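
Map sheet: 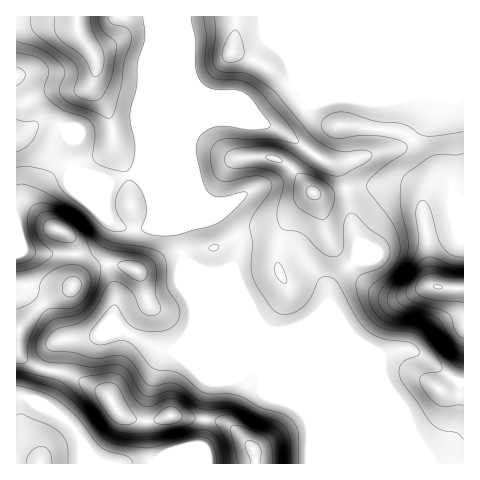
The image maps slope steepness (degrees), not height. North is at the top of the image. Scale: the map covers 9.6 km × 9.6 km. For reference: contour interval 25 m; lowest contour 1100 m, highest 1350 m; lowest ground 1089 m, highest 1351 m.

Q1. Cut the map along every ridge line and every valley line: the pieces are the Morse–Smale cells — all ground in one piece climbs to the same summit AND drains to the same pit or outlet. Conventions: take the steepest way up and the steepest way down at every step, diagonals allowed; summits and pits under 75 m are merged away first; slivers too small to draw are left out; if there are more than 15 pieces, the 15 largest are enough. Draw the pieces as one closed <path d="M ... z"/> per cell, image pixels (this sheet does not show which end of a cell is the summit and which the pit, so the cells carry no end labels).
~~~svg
<path d="M463 16l-315 0 2 23-8 27 0 22-6 21 0 20 4 11-2 24-6 11-22 7-30-10 14 14 13 31 13 10 16 3 12-3 3-11 0-15-3-8 23 24 6 13 6 27 97 94 30 73 1 40 153-1z"/><path d="M47 122l-9 1-22 14 0 326 293 1 1-40-30-73-97-94-6-27-6-13-21-23 1 22-4 11-14 3-20-6-6-7-13-31-21-19-1-27-10-12z"/><path d="M147 16l-130 0-1 120 11-4 14-10 14 2 7 4 10 12 2 28 36 14 22-7 8-15-4-51 6-21 0-22 8-27z"/>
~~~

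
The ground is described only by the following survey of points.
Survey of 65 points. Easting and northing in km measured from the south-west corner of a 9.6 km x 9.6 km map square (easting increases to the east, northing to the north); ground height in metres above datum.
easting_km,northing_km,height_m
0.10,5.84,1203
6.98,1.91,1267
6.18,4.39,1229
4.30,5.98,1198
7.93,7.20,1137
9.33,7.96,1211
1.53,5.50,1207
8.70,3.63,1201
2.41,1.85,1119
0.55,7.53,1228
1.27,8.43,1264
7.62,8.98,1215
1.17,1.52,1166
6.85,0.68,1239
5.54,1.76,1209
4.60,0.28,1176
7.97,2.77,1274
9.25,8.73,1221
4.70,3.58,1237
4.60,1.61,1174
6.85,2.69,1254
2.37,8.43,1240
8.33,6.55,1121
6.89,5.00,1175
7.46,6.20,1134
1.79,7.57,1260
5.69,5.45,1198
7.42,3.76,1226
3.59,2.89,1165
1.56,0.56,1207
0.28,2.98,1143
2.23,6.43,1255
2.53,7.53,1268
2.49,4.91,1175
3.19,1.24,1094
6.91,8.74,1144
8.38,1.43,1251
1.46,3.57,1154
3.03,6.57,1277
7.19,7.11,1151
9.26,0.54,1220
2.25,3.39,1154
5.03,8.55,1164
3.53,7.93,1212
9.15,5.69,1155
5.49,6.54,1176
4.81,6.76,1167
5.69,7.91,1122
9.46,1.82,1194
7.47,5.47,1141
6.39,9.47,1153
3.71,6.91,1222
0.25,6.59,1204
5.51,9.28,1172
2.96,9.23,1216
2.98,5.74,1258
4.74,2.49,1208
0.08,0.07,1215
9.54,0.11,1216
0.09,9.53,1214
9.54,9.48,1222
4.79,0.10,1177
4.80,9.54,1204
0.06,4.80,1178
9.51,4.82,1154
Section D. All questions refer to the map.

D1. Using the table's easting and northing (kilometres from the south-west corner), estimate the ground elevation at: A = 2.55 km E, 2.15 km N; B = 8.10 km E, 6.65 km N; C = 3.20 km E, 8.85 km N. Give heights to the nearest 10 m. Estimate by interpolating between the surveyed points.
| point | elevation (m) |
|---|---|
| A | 1120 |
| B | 1120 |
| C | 1200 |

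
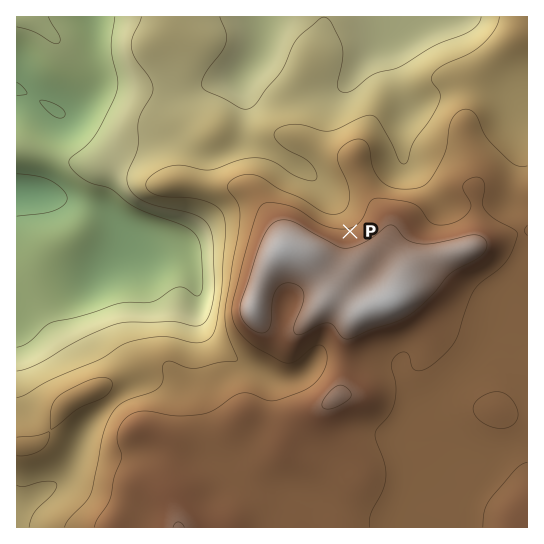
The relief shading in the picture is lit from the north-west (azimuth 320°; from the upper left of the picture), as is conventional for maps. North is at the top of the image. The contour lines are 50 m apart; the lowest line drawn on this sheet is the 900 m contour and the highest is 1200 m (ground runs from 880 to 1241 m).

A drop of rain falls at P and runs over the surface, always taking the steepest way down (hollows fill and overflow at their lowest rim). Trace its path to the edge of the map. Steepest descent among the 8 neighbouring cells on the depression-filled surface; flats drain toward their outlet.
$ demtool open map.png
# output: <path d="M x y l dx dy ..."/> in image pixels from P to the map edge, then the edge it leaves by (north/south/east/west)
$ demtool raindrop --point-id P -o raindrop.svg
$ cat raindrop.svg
<path d="M350 231l0-8-15-16-13-20-15-14-6 0-2-2-2 0-15-14-15-8-2 0-11-6-9-9 0-43-2-1 0-17 11-12 5-10 2-8 1-1 0-8 1-1 0-16"/>
exit: north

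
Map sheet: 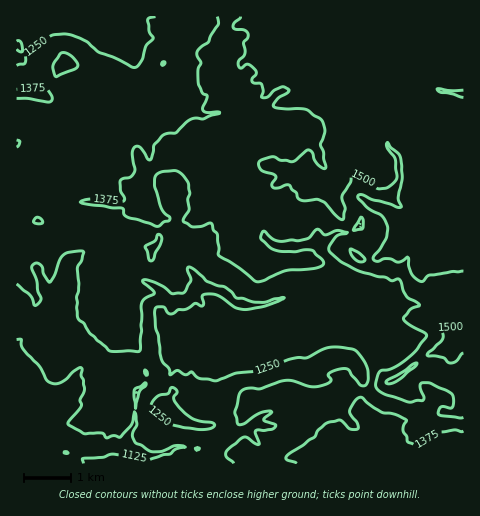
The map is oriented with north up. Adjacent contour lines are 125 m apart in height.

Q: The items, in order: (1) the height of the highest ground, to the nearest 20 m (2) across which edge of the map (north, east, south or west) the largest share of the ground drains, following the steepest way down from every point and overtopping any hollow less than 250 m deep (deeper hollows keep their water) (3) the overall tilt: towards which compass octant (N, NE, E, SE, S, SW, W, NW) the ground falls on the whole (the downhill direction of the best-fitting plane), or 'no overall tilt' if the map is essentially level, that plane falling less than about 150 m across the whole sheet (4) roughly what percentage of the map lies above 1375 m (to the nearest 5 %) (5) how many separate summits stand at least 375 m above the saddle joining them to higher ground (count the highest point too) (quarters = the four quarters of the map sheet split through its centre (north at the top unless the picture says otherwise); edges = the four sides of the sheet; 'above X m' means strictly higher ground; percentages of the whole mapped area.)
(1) The highest ground is at about 1640 m.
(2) The largest share of the runoff leaves by the western edge.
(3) The general tilt is down to the south-west (the land rises towards the north-east).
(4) About 40 % of the map lies above 1375 m.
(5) There is 1 summit with 375 m or more of prominence.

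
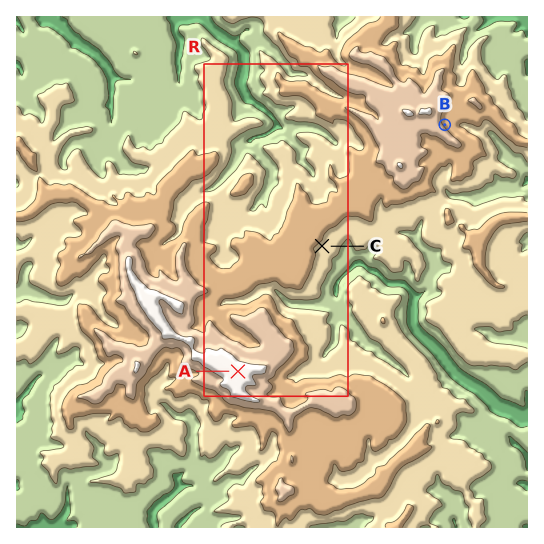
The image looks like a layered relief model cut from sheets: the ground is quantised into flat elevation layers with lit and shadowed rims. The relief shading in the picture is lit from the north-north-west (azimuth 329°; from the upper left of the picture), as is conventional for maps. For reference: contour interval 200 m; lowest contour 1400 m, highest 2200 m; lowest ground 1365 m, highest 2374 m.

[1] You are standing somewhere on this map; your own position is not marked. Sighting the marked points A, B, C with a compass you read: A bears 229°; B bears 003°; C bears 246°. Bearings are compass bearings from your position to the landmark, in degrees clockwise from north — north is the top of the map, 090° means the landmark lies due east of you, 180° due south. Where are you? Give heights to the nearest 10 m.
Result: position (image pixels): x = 441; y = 194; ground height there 1720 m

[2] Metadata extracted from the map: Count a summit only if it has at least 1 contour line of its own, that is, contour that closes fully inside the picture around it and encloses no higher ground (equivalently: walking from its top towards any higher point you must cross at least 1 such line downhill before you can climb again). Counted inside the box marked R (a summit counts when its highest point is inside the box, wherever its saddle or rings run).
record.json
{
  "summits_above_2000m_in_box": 1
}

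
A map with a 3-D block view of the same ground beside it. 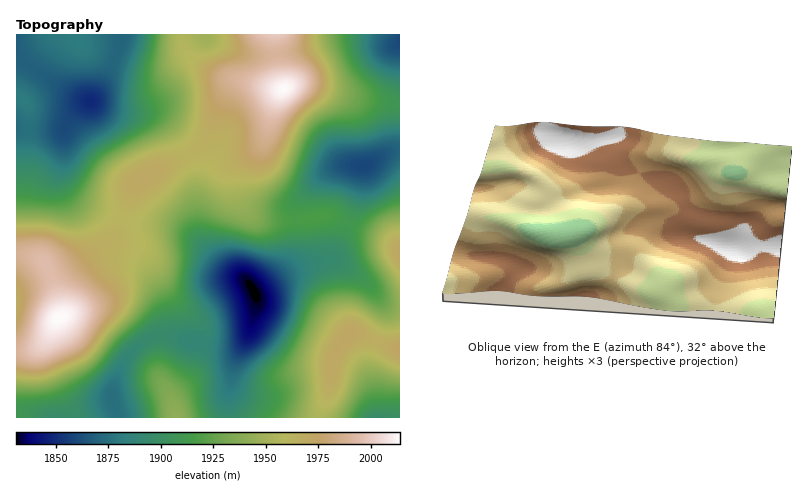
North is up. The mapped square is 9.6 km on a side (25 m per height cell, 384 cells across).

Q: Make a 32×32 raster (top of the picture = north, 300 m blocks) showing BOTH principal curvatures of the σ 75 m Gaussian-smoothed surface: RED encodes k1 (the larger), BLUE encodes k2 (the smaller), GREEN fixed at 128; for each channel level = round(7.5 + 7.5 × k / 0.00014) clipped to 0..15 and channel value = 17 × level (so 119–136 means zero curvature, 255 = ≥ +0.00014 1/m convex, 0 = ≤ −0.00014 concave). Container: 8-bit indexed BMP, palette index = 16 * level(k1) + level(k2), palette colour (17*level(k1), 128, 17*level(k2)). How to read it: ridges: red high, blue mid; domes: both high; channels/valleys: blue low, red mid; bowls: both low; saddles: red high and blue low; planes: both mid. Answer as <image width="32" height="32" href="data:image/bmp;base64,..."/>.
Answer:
<image width="32" height="32" href="data:image/bmp;base64,Qk02CAAAAAAAADYEAAAoAAAAIAAAACAAAAABAAgAAAAAAAAEAAATCwAAEwsAAAABAAAAAAAAAIAAABGAAAAigAAAM4AAAESAAABVgAAAZoAAAHeAAACIgAAAmYAAAKqAAAC7gAAAzIAAAN2AAADugAAA/4AAAACAEQARgBEAIoARADOAEQBEgBEAVYARAGaAEQB3gBEAiIARAJmAEQCqgBEAu4ARAMyAEQDdgBEA7oARAP+AEQAAgCIAEYAiACKAIgAzgCIARIAiAFWAIgBmgCIAd4AiAIiAIgCZgCIAqoAiALuAIgDMgCIA3YAiAO6AIgD/gCIAAIAzABGAMwAigDMAM4AzAESAMwBVgDMAZoAzAHeAMwCIgDMAmYAzAKqAMwC7gDMAzIAzAN2AMwDugDMA/4AzAACARAARgEQAIoBEADOARABEgEQAVYBEAGaARAB3gEQAiIBEAJmARACqgEQAu4BEAMyARADdgEQA7oBEAP+ARAAAgFUAEYBVACKAVQAzgFUARIBVAFWAVQBmgFUAd4BVAIiAVQCZgFUAqoBVALuAVQDMgFUA3YBVAO6AVQD/gFUAAIBmABGAZgAigGYAM4BmAESAZgBVgGYAZoBmAHeAZgCIgGYAmYBmAKqAZgC7gGYAzIBmAN2AZgDugGYA/4BmAACAdwARgHcAIoB3ADOAdwBEgHcAVYB3AGaAdwB3gHcAiIB3AJmAdwCqgHcAu4B3AMyAdwDdgHcA7oB3AP+AdwAAgIgAEYCIACKAiAAzgIgARICIAFWAiABmgIgAd4CIAIiAiACZgIgAqoCIALuAiADMgIgA3YCIAO6AiAD/gIgAAICZABGAmQAigJkAM4CZAESAmQBVgJkAZoCZAHeAmQCIgJkAmYCZAKqAmQC7gJkAzICZAN2AmQDugJkA/4CZAACAqgARgKoAIoCqADOAqgBEgKoAVYCqAGaAqgB3gKoAiICqAJmAqgCqgKoAu4CqAMyAqgDdgKoA7oCqAP+AqgAAgLsAEYC7ACKAuwAzgLsARIC7AFWAuwBmgLsAd4C7AIiAuwCZgLsAqoC7ALuAuwDMgLsA3YC7AO6AuwD/gLsAAIDMABGAzAAigMwAM4DMAESAzABVgMwAZoDMAHeAzACIgMwAmYDMAKqAzAC7gMwAzIDMAN2AzADugMwA/4DMAACA3QARgN0AIoDdADOA3QBEgN0AVYDdAGaA3QB3gN0AiIDdAJmA3QCqgN0Au4DdAMyA3QDdgN0A7oDdAP+A3QAAgO4AEYDuACKA7gAzgO4ARIDuAFWA7gBmgO4Ad4DuAIiA7gCZgO4AqoDuALuA7gDMgO4A3YDuAO6A7gD/gO4AAID/ABGA/wAigP8AM4D/AESA/wBVgP8AZoD/AHeA/wCIgP8AmYD/AKqA/wC7gP8AzID/AN2A/wDugP8A/4D/AJKSc3S1toZ0gnFjpvf4yHVygoWHh3Z1pub256djYXSUgJCBkrKjc1JxgnXW9/jHdWJhdJWVdFN1xvf5uIKChoaTpLOikaFwUHCTuPj4yce3hHCCpbaWZGOW+PnIkoKFlbjKyZaEs6FwcKHa/Omnt9imkKDF+fjGlZbY+MeSgoSV+Pv6x7fJxpCAoNf7yYaV1qaBoMLo9/bWqMn4tYKCpcjn+fn46ezbhGCAsNTEc2Oz1ZOAcHSlxde5yfjGlLTm+LXX2MjJ6/m1YXCAkKFyY6X3tmBAQGSVx8i42OjH9fTmlMfpubnJ1/bGk4Bwg4WGx/m4cGBwcXS216i52/v2w4R1qNra2srY9/jYooF0l9f32reRgXFQQpXoycnr+7ZwgHOlyLm6ysfX+fnEgoXm9saopZJyUkFRpOjaydnIcGCRc5PEtaanl5bH18Sjt/XDdHSFg3JhU4LC1MamtbJwUJOFpcW1lZZ1daa2o6bZ5nNBYmJBUGF0o7KxopKRkHBhtaa3yLeGhnV1lpWVqPrJhWNzUCBAcaOjpKOTc2GAkKfY18nauaaWhoaGh5e56rmzoqJwQFKzwqKTlIRkY4K16/rn6dvIxbW2p5iYmMjXlYCQsaGTx/jVlIWVhGRzksb7+8fJuqajtLanmJeXtrSCYIKkxef6+vbVx7iXprPB1eradoamhHKDpaallZWlpJSTpLfY+PrpxcTX6OjY1NHUybl0hIRzgoSltaamlpaWhpSUp7i3x6VzcqXH6frXsaKXt4WEdGSTpba3uKmop5iHc3SXp5aks4GQoKK2uaeDYnWlhpaFcoGkx9nKqbi4uJaDhJiolqbWxrKggHCDg2NDU5WIqJeCcIO46+rZyLjIt6Wlp6imt9nq2JJgUGFxYlNjlYioqINwgsfK6vjo2djGtpaWlqa42fnZhmFRUmFhYXGTlraVU2GSs5WXyNjY18XGp3Z1hrfo+OeGYkJCYoKBcICUtIRDY6KSYnKDlKWlpMXGl3Vkluf495ViUWOGp6ZzY6XGhnSUpHNTcoCAgYOEpda3dmR2xvb1pGJilLfKybWmt8mXhZV0QlKEo5OCc2SG18eGdHa25vbFhJTExci4xdbIuqeGdVMiQna3uJZ0U3W3x5aFhqjZ+unH1tTEx8jV1qiXlZSEY1OBk5fIt4ZkdKfIqKbG2Or8+/ro1MTW19XFhYSElaWXpqORlLfXt4akxtra18a3ucrr+9m2tLWmlJWFhIaXqKm4pZCRptfYudXk2MmmdIOjo7XHuJeFhGRDZJaWmJiYqamWgnBztvjpxpNjgZCRoqKxsbKVhYV0UjFihpeYl4eomId0cGCV9/imU1FxlKanp8bEo3R1hYVjVHM="/>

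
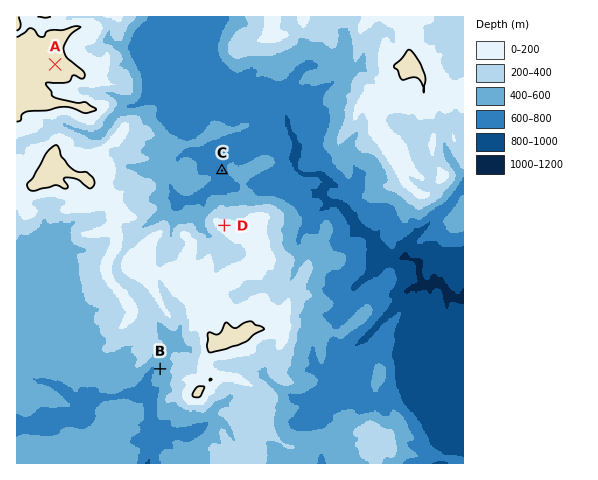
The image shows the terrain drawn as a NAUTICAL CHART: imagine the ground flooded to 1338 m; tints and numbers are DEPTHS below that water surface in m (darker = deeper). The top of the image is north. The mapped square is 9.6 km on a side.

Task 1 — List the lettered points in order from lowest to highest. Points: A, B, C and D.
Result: C B D A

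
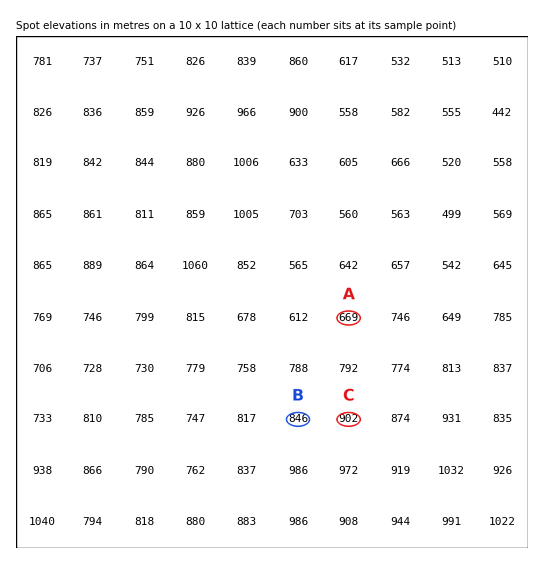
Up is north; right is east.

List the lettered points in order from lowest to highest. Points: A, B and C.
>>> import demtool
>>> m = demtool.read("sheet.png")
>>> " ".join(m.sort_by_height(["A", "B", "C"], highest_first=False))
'A B C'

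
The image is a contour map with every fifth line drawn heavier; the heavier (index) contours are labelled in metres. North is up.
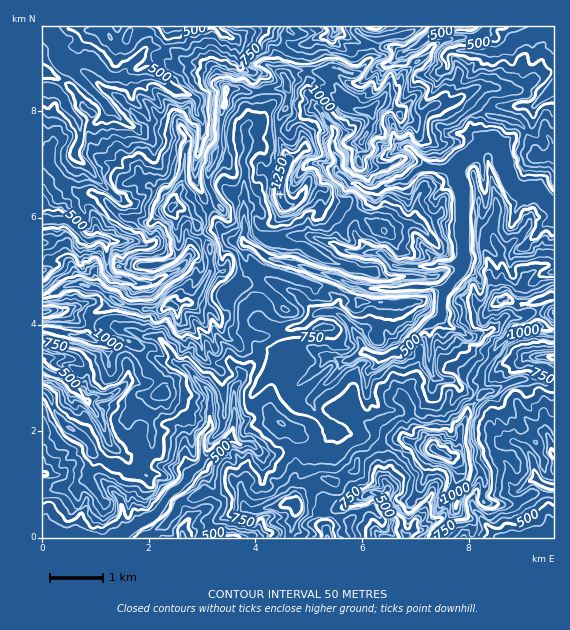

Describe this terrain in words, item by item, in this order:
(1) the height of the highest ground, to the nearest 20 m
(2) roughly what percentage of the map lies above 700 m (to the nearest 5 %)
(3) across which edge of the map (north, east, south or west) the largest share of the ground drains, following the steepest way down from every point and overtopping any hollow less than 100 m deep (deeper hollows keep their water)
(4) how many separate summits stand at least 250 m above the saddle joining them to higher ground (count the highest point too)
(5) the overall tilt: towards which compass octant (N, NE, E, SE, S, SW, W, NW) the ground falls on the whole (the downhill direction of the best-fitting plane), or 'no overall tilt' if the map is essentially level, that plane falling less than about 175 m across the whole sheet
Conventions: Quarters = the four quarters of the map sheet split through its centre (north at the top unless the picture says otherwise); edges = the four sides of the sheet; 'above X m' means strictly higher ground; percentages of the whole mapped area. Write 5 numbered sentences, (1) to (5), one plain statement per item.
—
(1) The highest ground is at about 1360 m.
(2) Ground above 700 m makes up about 60 % of the sheet.
(3) Most of the ground drains across the eastern edge.
(4) Counting only tops that stand 250 m proud, the map has 2 summits.
(5) On the whole the map has no overall tilt.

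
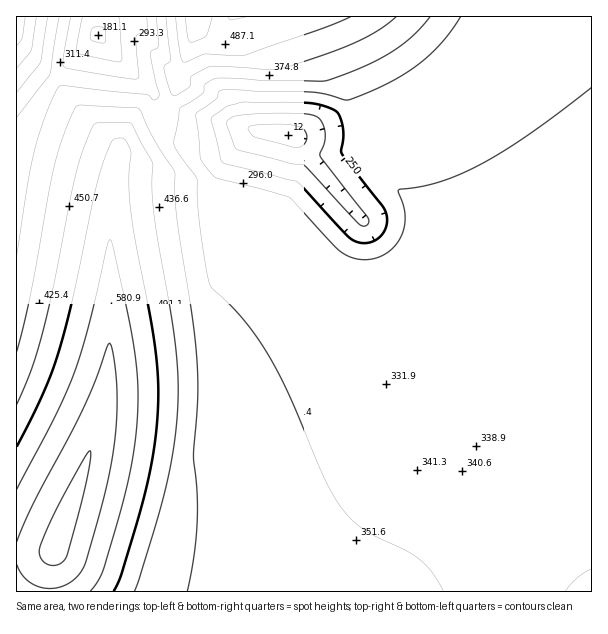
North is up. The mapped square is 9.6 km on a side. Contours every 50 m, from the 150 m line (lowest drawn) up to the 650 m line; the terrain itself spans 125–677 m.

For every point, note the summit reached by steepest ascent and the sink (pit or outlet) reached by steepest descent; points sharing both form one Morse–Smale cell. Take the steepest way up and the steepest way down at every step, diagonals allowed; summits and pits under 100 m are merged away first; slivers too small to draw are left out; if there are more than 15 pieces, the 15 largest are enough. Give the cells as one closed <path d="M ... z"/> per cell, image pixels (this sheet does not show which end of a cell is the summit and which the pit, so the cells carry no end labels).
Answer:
<path d="M591 16l-111 0-20 29-22 22-22 17-29 14-34 12-57 28-21-6-23-2-24-8-10 0-18 6-23 0-12-4-6-6-30 15-5 5-9 30-5 36 0 131-2 43-6 33-14 48-33 90-2 3-12 1-25 1 1 38 575-1z"/><path d="M98 34l-30 28-16 19-36 59 1 413 24 0 12-1 2-3 35-94 12-44 7-48 1-159 5-36 9-30 5-5 29-14-4-12-2-17-32-30z"/><path d="M479 16l-281 0-5 22-15 36-3 18-15 27 5 5 12 4 23 0 18-6 10 0 24 8 23 2 21 6 57-28 34-12 29-14 22-17 22-22 20-27z"/><path d="M197 16l-105 1 0 7 8 14 20 22 32 30 2 17 5 11 5-5 11-21 3-18 6-11 12-34z"/><path d="M92 16l-76 1 1 122 35-58 16-19 29-27-5-11z"/>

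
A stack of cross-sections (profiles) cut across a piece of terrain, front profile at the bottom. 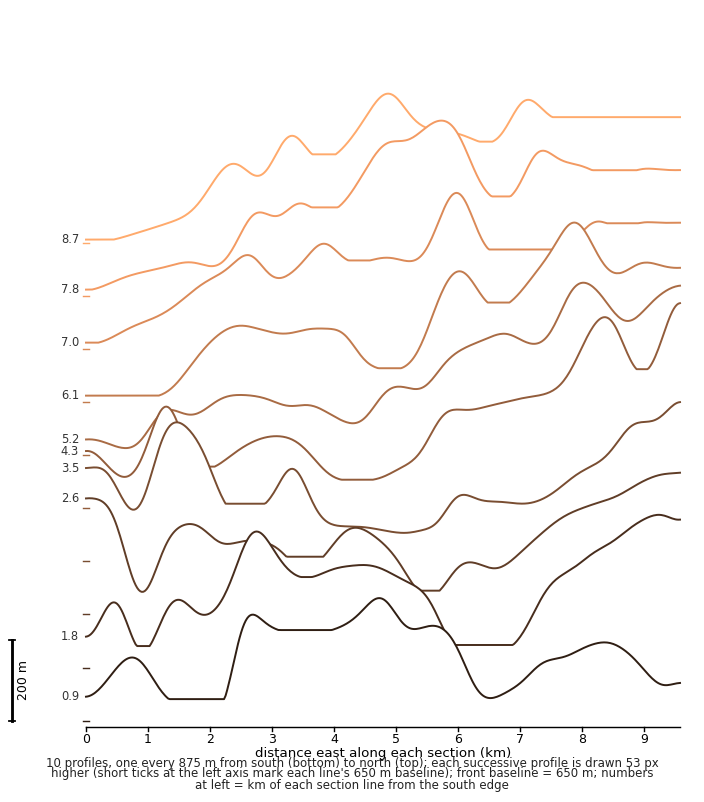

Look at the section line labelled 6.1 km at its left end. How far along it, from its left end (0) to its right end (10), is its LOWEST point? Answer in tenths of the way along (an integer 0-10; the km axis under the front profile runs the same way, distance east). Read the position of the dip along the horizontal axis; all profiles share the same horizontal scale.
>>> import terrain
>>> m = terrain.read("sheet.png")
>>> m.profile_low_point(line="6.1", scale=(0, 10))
0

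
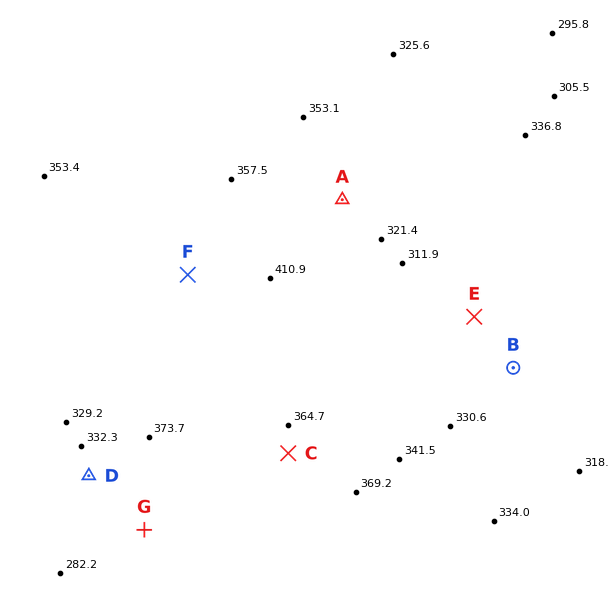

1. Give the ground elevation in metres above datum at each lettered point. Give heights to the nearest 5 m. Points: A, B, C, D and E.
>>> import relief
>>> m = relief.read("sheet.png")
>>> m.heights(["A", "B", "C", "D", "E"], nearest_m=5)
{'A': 325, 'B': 330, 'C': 365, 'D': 320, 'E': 325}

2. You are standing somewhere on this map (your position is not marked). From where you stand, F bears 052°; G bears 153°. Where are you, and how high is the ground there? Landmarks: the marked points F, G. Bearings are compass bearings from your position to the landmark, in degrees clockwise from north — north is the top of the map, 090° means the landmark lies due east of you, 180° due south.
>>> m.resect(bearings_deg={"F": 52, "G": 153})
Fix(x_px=64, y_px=372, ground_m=345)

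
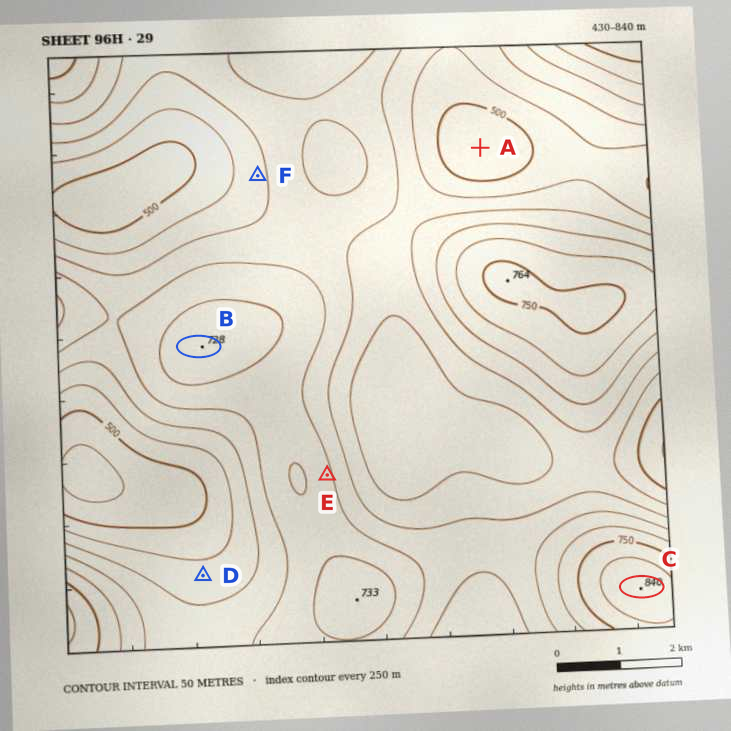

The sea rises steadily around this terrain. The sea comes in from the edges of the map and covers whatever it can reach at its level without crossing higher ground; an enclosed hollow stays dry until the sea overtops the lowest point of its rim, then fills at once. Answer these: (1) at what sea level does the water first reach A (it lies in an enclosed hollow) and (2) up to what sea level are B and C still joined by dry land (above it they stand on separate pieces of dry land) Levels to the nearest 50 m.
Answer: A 550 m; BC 600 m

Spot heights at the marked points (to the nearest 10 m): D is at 570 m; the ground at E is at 660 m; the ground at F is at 590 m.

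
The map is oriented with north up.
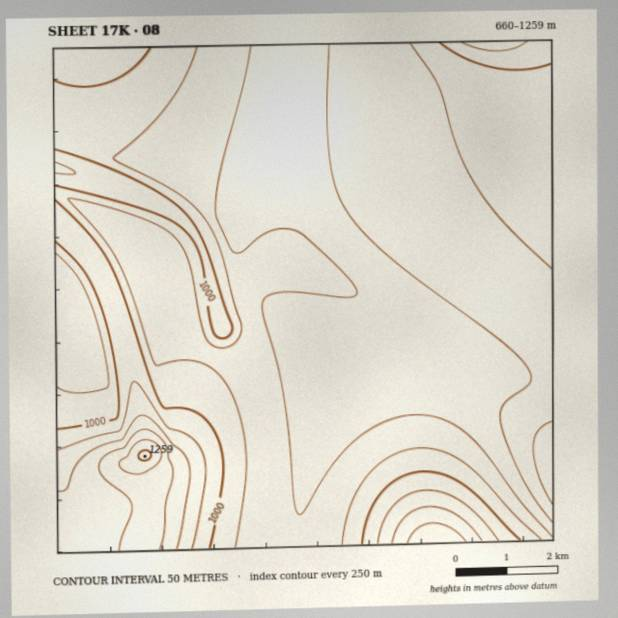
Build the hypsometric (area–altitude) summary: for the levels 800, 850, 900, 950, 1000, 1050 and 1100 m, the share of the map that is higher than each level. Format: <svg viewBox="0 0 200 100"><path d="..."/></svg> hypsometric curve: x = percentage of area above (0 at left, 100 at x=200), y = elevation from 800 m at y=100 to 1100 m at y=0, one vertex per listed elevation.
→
<svg viewBox="0 0 200 100"><path d="M184 100l-33-17-47-16-44-17-25-17-17-16-5-17"/></svg>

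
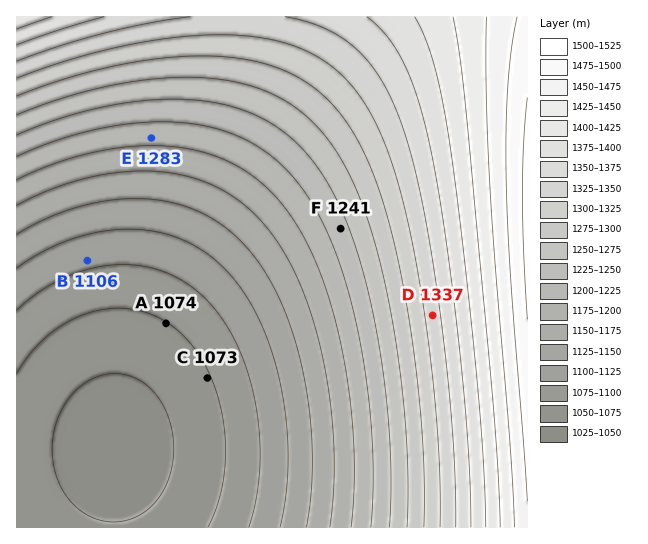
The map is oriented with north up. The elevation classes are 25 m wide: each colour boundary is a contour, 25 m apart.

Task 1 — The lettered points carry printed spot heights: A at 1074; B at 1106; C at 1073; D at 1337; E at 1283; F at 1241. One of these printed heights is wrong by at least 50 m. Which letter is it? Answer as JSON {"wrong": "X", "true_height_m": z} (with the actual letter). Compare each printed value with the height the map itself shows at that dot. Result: {"wrong": "E", "true_height_m": 1208}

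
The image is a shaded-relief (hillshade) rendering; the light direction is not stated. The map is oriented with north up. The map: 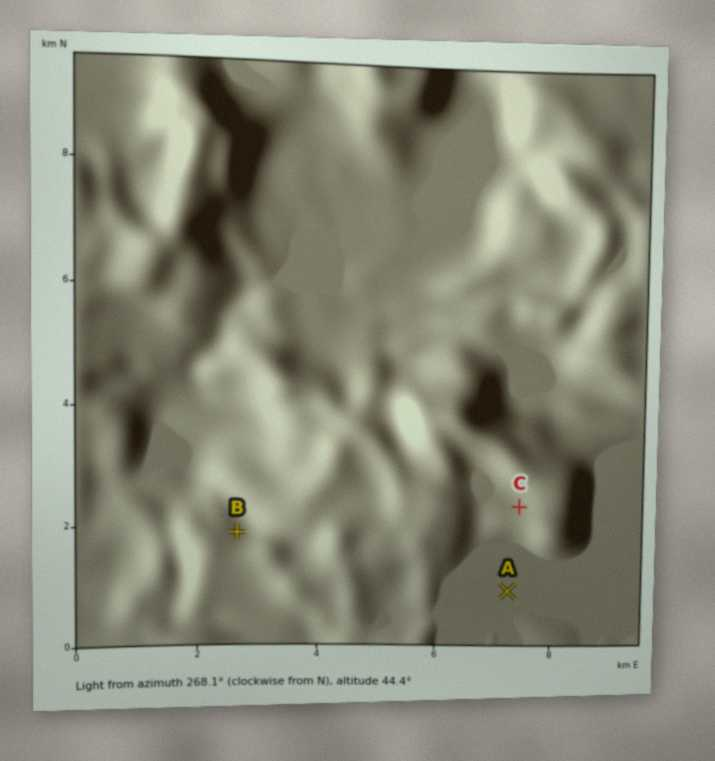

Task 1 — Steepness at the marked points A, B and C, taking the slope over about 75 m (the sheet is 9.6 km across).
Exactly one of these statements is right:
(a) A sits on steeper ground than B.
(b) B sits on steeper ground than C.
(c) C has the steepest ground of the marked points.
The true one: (b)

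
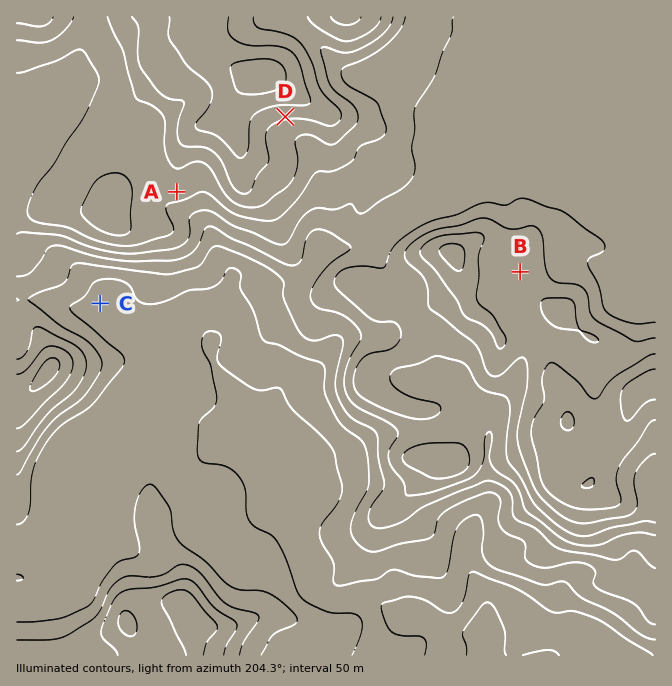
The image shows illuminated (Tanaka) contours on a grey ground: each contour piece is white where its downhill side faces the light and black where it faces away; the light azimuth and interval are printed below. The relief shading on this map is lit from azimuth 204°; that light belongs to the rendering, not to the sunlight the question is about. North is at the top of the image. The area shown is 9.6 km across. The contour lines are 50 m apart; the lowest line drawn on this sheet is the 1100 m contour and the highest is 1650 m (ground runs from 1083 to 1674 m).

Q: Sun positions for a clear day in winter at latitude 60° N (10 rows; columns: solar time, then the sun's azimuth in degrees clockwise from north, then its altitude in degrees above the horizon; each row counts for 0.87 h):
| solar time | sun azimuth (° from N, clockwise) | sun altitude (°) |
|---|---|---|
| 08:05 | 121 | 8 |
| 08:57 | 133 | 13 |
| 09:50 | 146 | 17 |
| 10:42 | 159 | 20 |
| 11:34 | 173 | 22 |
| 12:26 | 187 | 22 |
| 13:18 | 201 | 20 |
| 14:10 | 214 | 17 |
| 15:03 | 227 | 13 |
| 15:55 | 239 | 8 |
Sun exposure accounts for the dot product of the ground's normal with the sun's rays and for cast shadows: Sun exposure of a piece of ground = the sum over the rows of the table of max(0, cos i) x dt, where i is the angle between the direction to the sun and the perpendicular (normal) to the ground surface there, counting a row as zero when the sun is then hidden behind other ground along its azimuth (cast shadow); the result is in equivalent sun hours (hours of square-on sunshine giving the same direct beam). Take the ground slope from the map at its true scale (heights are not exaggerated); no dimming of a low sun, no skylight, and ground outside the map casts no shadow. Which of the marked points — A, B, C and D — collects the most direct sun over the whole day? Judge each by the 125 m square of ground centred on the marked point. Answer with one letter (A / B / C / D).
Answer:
D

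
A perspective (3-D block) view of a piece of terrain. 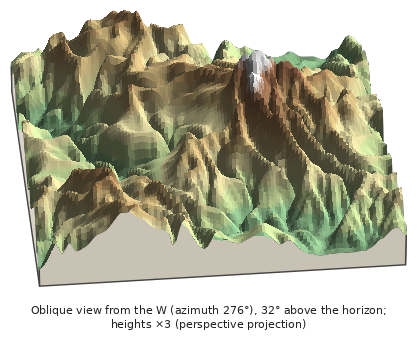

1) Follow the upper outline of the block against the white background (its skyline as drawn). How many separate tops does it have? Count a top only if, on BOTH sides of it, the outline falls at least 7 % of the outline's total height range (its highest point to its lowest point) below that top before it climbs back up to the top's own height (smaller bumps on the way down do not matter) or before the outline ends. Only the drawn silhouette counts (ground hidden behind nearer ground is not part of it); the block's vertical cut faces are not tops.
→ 3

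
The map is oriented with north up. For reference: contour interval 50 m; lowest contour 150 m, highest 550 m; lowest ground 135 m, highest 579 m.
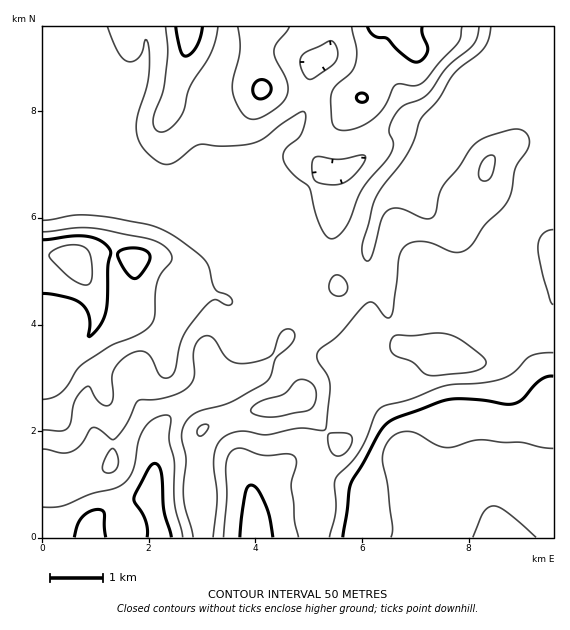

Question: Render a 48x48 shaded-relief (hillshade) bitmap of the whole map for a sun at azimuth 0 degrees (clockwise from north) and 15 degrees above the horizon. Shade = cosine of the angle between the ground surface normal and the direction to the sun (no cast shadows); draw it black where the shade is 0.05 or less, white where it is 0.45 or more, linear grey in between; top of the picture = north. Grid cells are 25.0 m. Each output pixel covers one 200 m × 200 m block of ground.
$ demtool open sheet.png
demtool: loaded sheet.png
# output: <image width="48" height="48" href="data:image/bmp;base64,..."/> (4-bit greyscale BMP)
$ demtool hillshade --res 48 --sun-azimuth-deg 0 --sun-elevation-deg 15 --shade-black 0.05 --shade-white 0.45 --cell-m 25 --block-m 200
<image width="48" height="48" href="data:image/bmp;base64,Qk32BAAAAAAAAHYAAAAoAAAAMAAAADAAAAABAAQAAAAAAIAEAAATCwAAEwsAABAAAAAAAAAAAAAAABEREQAiIiIAMzMzAERERABVVVUAZmZmAHd3dwCIiIgAmZmZAKqqqgC7u7sAzMzMAN3d3QDu7u4A////AHdnd4mZhlVnd4iId2ZmZ3eIiIiHd3d3d2ZmZ4mphlVmd3iHd3dmZ3iIiIiId3d3d1VERnmph2Vnd3iHd4iHd3iIiIiHd3Znd1VDI0aIh3Z3d3d3d5mYd3iIiId3d2Znd2ZkMhNXh3iJiHd3eImYd3iIh3d3d3d3d3d3VDNGd4mZmHZneJmGVXiIh3d3d3d3d3d4h2VVZ4iYh2VWeIhkI2iIh3Zndmd3d1VXiIh2Znd3dlREZ3dkIkeId2ZndmZ3ZkRFeIh2ZmZmVDMzRWZnZDVnZmZmZmZmZTNFZmZmZ4h2QiIzM0V5p0NFVmZmZmVVVURmZVZVV5u5ZDMyIiR6uWMiNWZmZlVVVVVnVFZkNHvdynZUQzR5qYUhE1VmVVVWd1VmVWd1Mki93cuphlZ4iYZCETRERVVneFVVZ3h2QiR5q83cuYiHiIdlQhEiI0VneGZUaIh3VEVnd4q7uruYiId2ZCAAASRVZ4dURmZnZmd3ZVaJq7upiHdmZTERI0RFVZhjJFRFZneHZURomqqYeHdmZmVWeIdlQ4mFM0MjVmd3ZlVnmZhmZ3d3eImqu6l2Q4mYZFQjVmVWZnd3iIdlVneJmrzcuqmGVYiZdWZEZ2VFVnd3d3dlVneJq83LqYiHdnd3dmdmeHZFVnd2ZmZmVWd4qrupmIiHd1VVZ3d3iZdmZ3d2ZWZmVWZ4mZmYiIiHd0QzV3d3eJh3eIiHZnd2ZmZ4iIiIiIiIiFQzV3d3d4iIiZiId4iIiHd3h3d3eIiIiFVFeHdmVmeIiIiIiIiImZiHd2ZmZ4iIh2VniHd2ZniZiIiImIiImZmHZmZVZ3iId5mqqYmqmZqpmYiImIiIiJmHZVZVZniId///7Lzu7cupmYiIiIh3d4iHZmZmZneIiP///+//7bqZiIiIiId3ZniHd3d3ZmeJqu///+3MupiIiIiIiId3ZniZmZh3ZlZ5q6u8y7qZmIiIiIiIh3d3dniaqph3ZVV4momZmZiIiIiIiIiId3eJhmebupiHZlVomYiIiIiIh3d4iIiHd3ial1V5qZmYdmZ3iIiIiIiId3d3d4d3d3iZmGRGiZq5h3d3iIiIiIiHdmd3d3d3d3iHiIU0aJq7mHdmeIiIiIh3Zmd3Zmd3iIdlZ4dUV4mruodVZ4iIiIh2VWZ3ZlVniYdVRWh2VniazLl2d4iIiIh2VFZnZlRWiYdlRFaIZniKzdypiIiIiIiHZVVmdlQ0Z4h2VDV4dneJq8zLmIiIiIiJl2ZmZlQiRniHVDNWZVZ4maq6mIiIiIiJqXd3dmQyNXiHZlREMjV4iImZiIiIiIiJqXd3d3ZlVniZmYdkIiRniIiIiIiIiHd4mXZ3iImZmJmry6h1MiNWeIiIiIiIiHd4mXVXiJqrqZmsy5dlQyIkZ4iIiIiIiHd3iHVGeJmqqYiaqYZVVUIBNXiIiIiIiHd4iHVWeImYd2Z4iHdmZ2QhFGeIiIiIh3eId3ZWeIh3ZVZ3dmd3eJhkNWeIiIiIh3eId2Zmd3d2VVZ3Zmd3iZmGVXeIiA=="/>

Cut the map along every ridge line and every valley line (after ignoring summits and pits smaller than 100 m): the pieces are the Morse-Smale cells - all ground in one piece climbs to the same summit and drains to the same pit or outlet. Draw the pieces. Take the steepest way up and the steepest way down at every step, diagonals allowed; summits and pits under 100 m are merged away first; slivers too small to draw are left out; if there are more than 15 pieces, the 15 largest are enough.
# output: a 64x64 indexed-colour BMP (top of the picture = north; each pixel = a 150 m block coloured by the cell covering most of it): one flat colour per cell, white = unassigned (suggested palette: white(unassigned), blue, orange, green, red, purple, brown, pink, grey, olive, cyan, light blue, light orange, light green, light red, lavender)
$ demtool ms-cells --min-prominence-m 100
<image width="64" height="64" href="data:image/bmp;base64,Qk12CAAAAAAAAHYAAAAoAAAAQAAAAEAAAAABAAQAAAAAAAAIAAATCwAAEwsAABAAAAAAAAAA////ALR3HwAOf/8ALKAsACgn1gC9Z5QAS1aMAMJ34wB/f38AIr28AM++FwDox64AeLv/AIrfmACWmP8A1bDFADMzMzMzMzMzMzMRERERERERERERERERERERERERERERMzMzMzMzMzMzMxEREREREREREREREREREREREREREREzMzMzMzMzMzMzERERERERERERERERERERERERERERETMzMzMzMzMzMzMRERERERERERERERERERERERERERERMzMzMzMzMzMzMxEREREREREREREREREREREREREREREzMzMzMzMzMzMzERERERERERERERERERERERERERERETMzMzMzMzMzMzMRERERERERERERERERERERERERERERMzMzMzMzMzMzMxEREREREREREREREREREREREREREREzMzMzMzMzMzMzERERERERERERERERERERERERERERETMzMzMzMzMzMzMRERERERERERERERERERERERERERERMzMzMzMzMzMzMxEREREREREREREREREREREREREREREzMzMzMzMzMzMzERERERERERERERERERERERERERERETMzMzMzMzMzMzMRERERERERERERERERERERERERERERMzMzMzMzMzMzMxEREREREREREREREREREREREREREREzMzMzMzMzMzMzMxERERERERERERERERERERERERERETMzMzMzMzMzMzMzMzERERERERERERERERERERERERERMzMzMzMzMzMzMzMzMzMzEREREREREREREREREREREREzMzMzMzMzMzMzMzMzMzMzERERERERERERERERERERETMzMzMzMzMzMzMzMzMzMzMxERERERERERERERERERERMzMzMzMzMzMzMzMzMzMzMxERERERERERERERERERERFEMzMzMzMzMzMzMzMzMzMzEREREREREREREREREREREURDMzMzMzMzMzMzMzMzMzMRERERERERERERERERERERREMzMzMzMzMzMzMzMzMzMzEREiERERERERERERERERFERDMzMzMzMzMzMzMzMzMzMSIiIhEREREREREREREREUREQzMzMzMzMzMzMzMzMzNiIiIiERERERERERERERERREREMzMzMzMzMzMzMzMzZmYiIiIRERERERERERERERFERERDMzMzMzMzMzMzMzNmZmIiIiEREREREREREREREUREREMzMzNEMzMzMzMzNmZmYiIiIRERERERERERERERREREQzMzRERDMzMzMzM2ZmZmIiIhERERERERERERERFERERDMzNEREMzMzMzM2ZmZmYiIiEREREREREREREREURERDMzM0REREM0RERGZmZmZiIiIRERERERERERERERREREMzMzREREREREREImZiIiIiIhERERERERERERERFEREMzMzNEREREREREQiIiIiIiIiEREREREREREREREUREQzMzM0REREREREQiIiIiIiIiIRERERERERERERERRERDMzMzREREREREREIiIiIiIiIhERERERERERERERFERERDNEREREREREREQiIiIiIiIiEREREREREREREREURERERERERERERERERCIiIiIiIiIRERERERERERERERREREREREREREREREREIiIiIiIiIhERERERERERERERFEREREREREREREREREQiIiIiIiIiEREREREREREREREUREREREREREREREREQiIiIiIiIiIhERERERERERERERREREREREREREQiIiIiIiIiIiIiIiERERERERERERERFEREREREREREIiIiIiIiIiIiIiIiIREREREREREREREURERERERERCIiIiIiIiIiIiIiIiIiERERERERERERERREREREREQiIiIiIiIiIiIiIiIiIiIhERERERERERERFEREREREIiIiIiIiIiIiIiIiIiIiIiIhEREREREREREUREREREIiIiIiIiIiIiIiIiIiIiIiIiIRERERERERERREREREIiIiIiIiIiIiIiIiIlVVIiIiIiERERERERERFEREREQiIiIiIiIiIiIiIiIlVVVSIiIiIhEREREREREURERERCIiIiIiIiIiIiIiIlVVVVUiIiIiIRERERERERRERERCIiIiIiIiIiIiIiIlVVVVVVUiIiJVERERERERFEREREIiIiIiIiIiIiIiIlVVVVVVVVIlVVUREREREREUREREIiIiIiIiIiIiIiIiVVVVVVVVVVVVVVERERERERREQiIiIiIiIiIiIiIiIiIlVVVVVVVVVVVVURERERERFEQiIiIiIiIiIiIiIiIiIiJVVVVVVVVVVVVVUREREREURCIiIiIiIiIiIiIiIiIiIlVVVVVVVVVVVVVVERERERREIiIiIiIiIiIiIiIiIiIiVVVVVVVVVVVVVVURERERFEQiIiIiIiIiIiIiIiIiIiJVVVVVVVVVVVVVVVEREREUQiIiIiIiIiIiIiIiIiIiIlVVVVVVVVVVVVVVVRERERRCIiIiIiIiIiIiIiIiIiIiJVVVVVVVVVVVVVVVURERFEIiIiIiIiIiIiIiIiIiIiIlVVVVVVVVVVVVVVVVEREURCIiIiIiIiIiIiIiIiIiIiIlVVVVVVVVVVVVVVVRERREIiIiIiIiIiIiIiIiIiIiIiVVVVVVVVVVVVVVVVVRFEQiIiIiIiIiIiIiIiIiIiIiJVVVVVVVVVVVVVVVVVVURCIiIiIiIiIiIiIiIiIiIiIlVVVVVVVVVVVVVVVVVV"/>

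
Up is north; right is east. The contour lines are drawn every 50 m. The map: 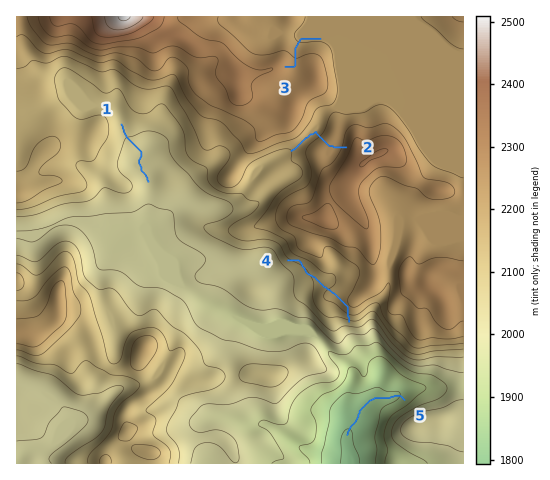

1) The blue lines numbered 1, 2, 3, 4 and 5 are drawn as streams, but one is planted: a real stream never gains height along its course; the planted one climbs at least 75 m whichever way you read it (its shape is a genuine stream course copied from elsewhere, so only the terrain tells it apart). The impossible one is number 4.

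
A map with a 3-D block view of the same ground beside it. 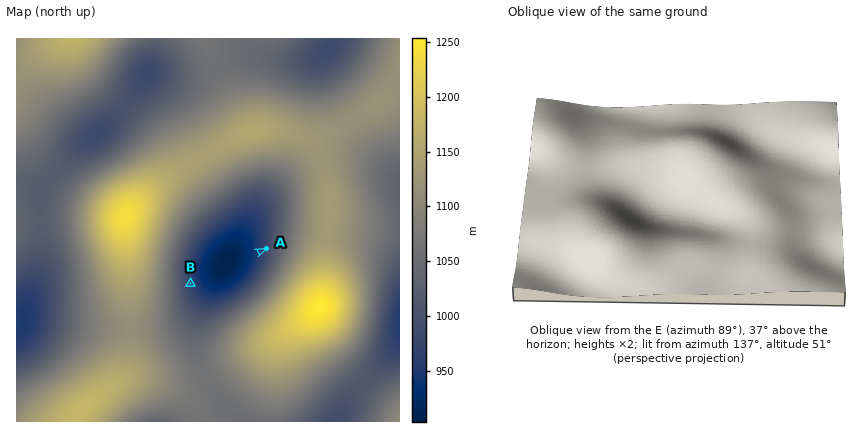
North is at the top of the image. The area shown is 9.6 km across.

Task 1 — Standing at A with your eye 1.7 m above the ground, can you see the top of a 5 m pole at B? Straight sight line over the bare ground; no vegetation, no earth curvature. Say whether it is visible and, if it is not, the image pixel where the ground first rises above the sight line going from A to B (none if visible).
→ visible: true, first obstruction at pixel None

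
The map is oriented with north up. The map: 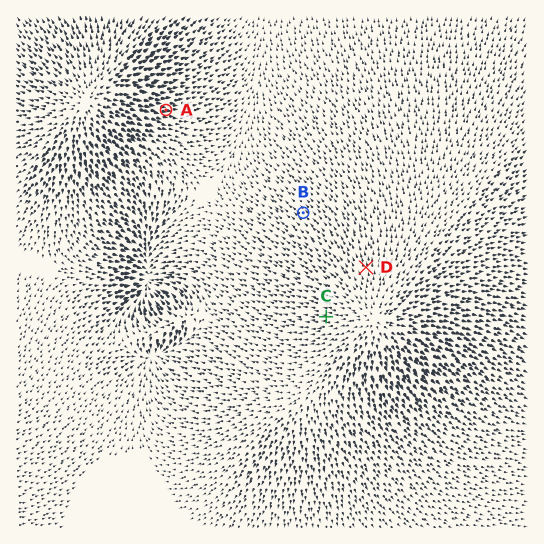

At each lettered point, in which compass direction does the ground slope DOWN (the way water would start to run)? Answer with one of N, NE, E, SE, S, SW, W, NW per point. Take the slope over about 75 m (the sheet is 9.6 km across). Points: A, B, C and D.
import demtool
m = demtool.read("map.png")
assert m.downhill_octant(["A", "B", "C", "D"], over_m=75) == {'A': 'E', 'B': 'NW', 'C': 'W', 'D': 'N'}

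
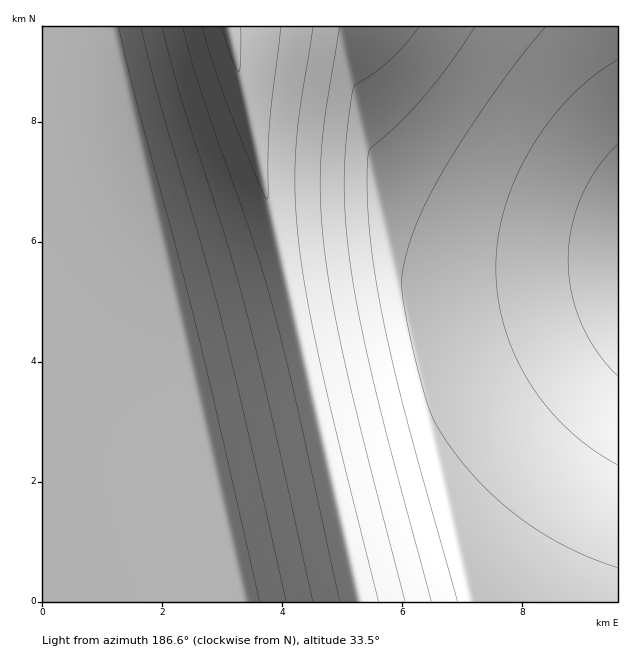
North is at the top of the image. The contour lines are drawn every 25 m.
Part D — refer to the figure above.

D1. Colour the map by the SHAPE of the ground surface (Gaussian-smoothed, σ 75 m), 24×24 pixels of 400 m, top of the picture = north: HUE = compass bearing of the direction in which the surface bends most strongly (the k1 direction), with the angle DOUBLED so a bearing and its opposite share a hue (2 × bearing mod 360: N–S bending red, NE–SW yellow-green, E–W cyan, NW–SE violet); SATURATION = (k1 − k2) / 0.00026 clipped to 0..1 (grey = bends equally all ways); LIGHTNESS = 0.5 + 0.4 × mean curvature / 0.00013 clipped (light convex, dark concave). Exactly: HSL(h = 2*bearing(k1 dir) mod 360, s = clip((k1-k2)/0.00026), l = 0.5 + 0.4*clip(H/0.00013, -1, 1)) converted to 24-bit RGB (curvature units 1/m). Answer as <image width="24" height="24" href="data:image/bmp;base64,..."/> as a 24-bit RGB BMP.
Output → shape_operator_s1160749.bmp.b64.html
<image width="24" height="24" href="data:image/bmp;base64,Qk32BgAAAAAAADYAAAAoAAAAGAAAABgAAAABABgAAAAAAMAGAAATCwAAEwsAAAAAAAAAAAAAgH+AgH+AgH+AgH+AgH+AgH+AgH+AgoR/vN6QgH9/gH9/gH5/Vjl7LAtXgH5/gH1/gH1+tdOIj5V8gXx9gXx8gXx7gXx7gX17f3+Af3+AgH+AgH+AgH+AgH+AgH+AjZh+s9KJgH+AgH6AgH5/KQlSWj18gH1/gH1/gX1+vt2OhH98gXt9gXt8gXt7gnt7gnx7f3+Af3+Af3+Af3+AgH+AgH+AgH+ApL2BnbJ/gH+AgH6AgH2AFgAzeG6BgH1/gH1/iYl8u9qMgXt9gXt9gnt8gnt7gnt7gnx7f3+Af3+Af3+Af3+Af3+Af3+AgH+At9eMiI9+gH6AgH6Ae3WBFgAzgHyAgH2AgXx/mKZ9rcaDgXt+gnt9gnt9gnt8g3t7g3t7f3+Af3+Af3+Af3+Af3+Af3+AgYF/vd6QgYJ/gH6AgH6AZE6AHwNDgH2AgXyAgXyAr8qFlqF8gnt/gnt+gnt9g3t9g3t8g3t7f3+Af3+Af3+Af3+Af3+Af3+Ah41+uNiMgH+AgH6AgH6AOBVlSSdzgHyBgXyBgXyAvNuOiIJ8gnt/gnp/g3t+g3t+hHt9hHt8f3+Af3+Af3+Af3+Af3+Af3+Am69/pcCCf36Af36Af32AFgAzb2CCgHyBgXyBhXx8vdyPgnuBgnuBg3uAg3uAhHt/hHx+hHx+f3+Af3+Af3+Af3+Af3+Af3+AsdGIjpp+f36Af36AfXqBFgAzfXmBgHyBgHuBkJl8s8+IgnuCg3uCg3uChHuBhHyBhXyAhX1/f3+Af3+Af3+Af3+Af3+Af4CAvN2PgoR+f36Af36Ab2GCFgAzf3yBf3yBgHuBpr6Bna9+gnqDg3uDhHuDhHuDhXyChX2ChX6Bf3+Af3+Af3+Af3+Af3+Ag4d/utyPf36Af36Af32BSCd0NxRlf3yBf3uBf3uCt9aMi458gXqDgnuDg3uEhHyEhX2EhX6Ehn+Df4CAf4CAf3+Af3+Af3+AkqF+rcuGfn6Afn6Bfn2BHwNEY02BfnyCfnuCgHyDvNyRgXuDgHuDgXuEgnyEg3yFhX6Fhn+GhoCFf4CAf4CAf4CAf4CAf4CAqceElad+fn6Bfn6BfXyCFgAzeXODfnuCfnuCh499ttWNf3qDf3uEgHuEgXyFgn2Fg36GhYCGhoGHf4CAf4CAf4CAf4CAf4CBuduOg4p+fn+BfX6CdG6DFgAzfHuDfXuDfXuDm7GAo7yCfnqEf3uEf3uEgHyFgX2Fgn+GhICGhYKHf4CAf4CAf4CAf4CAf4R/u96RfoKCfX+CfX6CVz1/KAhUfHuEfHuEfXqEsdCKi5h9fnqEfnuFfnuFf3yFgH6GgX+GgoGHhIOHf4CAf4CAf4CAf4GAiZZ+stWKfoGCfYCDfH+DKwtaUjZ+e3uFfHqFfXuFu9uTfnyHfXqFfnuFfnyFfn2Ff36GgH+GgYGHg4OHf4CAf4CAf4GAf4GAoLuBnLeAfYKDfYGEe3+EFQAzb2iGenqGe3qGfIGLudmSfnqGfnuFfnuFfXyFfX2Ffn+GgIGGgYKHg4SHf4B/f4F/f4GAf4KAtNeMhZR9fYSEfIOFdHeFFAAzeHqGeXqGenmHkKR+q8iIfnqGfnuGfnyFfn2Ffn6Ff4CFgIKGgYSGgoWHf4F/f4F/f4J/foR/u+CRfYaAfIWEe4WGXlGFGgFBeHyHeHmHeXiHqceHk6Z/f3qHf3uGf3yFf32Ffn+Ff4GFgIOFgYWGgoeHf4F/f4J/f4N/hI99t9yOfYWBe4aDeoaGNhhsPCBzd3yHdnmHd3eHt9iSgHyMgHqHgXuGgX2FgH6Ef4CEgIKEgISFgIaFgYaFgIF/f4J/f4N+l7B+pceDfIaAe4aCeYeFFQA4XVeFdXyGdXiGd3mIudmTfniHgXqHgnyGg36Fgn+EgICDgIODgISDgIWDgIaDgIJ/gIN/f4R+sNKIjaN8e4d+eoeAdoaFEwAzcXuFc3yFc3eFeJZ5rs+JfneGgnmGhHyFhX6Fg4CDgoGCgYOBgISBf4WBf4aAgIJ/gYN/gIV+vOCQgIx8e4d8eYd+YmWEEwAzc4GEcXyDcXaDlrh7la97fXaEgnmEhXuEhX6ChH+Ag4KAgoSAgIR/f4V/f4V+gYJ/gYR+hYt9veGQf4h8fIh7eYd7Qy12KhBbcoGCcHuAb3aAqdCDdYx2e3WBgniChHuAhX1+hYB+hYN/hIV/gYV+gIV+f4V9goN/goR+k6R9stOHgYh8foh6eod4HgZFUER7cX9+bnp9bnZ9rdaDcnJ9eXR+gHh/gnp8hX18hoF9hoR9hYZ+g4Z9gYV9gIV8"/>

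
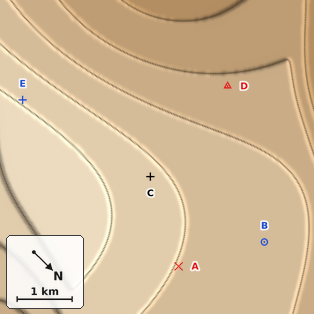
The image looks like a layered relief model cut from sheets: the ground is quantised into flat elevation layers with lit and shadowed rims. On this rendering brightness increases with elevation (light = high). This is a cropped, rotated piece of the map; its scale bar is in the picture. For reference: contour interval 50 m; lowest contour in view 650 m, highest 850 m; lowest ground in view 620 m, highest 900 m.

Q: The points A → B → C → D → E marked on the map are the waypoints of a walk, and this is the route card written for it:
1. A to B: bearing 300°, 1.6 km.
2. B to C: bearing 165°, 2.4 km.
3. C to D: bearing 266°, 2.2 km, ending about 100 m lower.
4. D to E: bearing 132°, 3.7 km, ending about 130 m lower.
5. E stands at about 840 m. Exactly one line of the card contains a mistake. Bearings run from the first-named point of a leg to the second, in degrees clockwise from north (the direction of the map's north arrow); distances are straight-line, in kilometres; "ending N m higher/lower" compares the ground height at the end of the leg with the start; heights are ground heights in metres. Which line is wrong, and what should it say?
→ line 4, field sense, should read higher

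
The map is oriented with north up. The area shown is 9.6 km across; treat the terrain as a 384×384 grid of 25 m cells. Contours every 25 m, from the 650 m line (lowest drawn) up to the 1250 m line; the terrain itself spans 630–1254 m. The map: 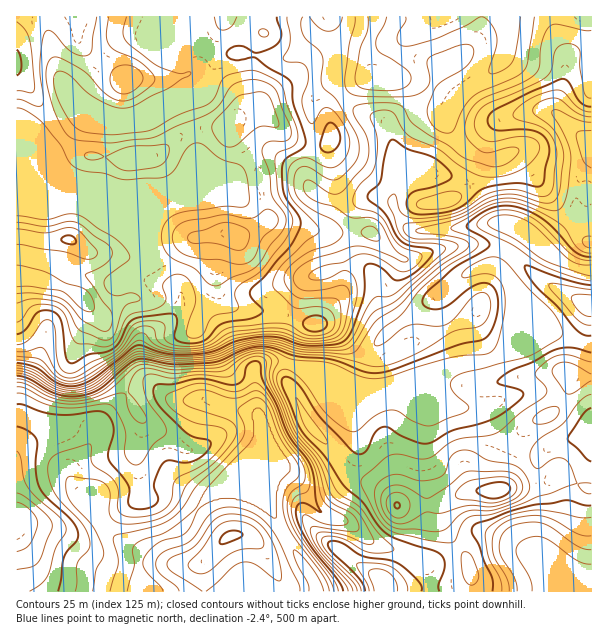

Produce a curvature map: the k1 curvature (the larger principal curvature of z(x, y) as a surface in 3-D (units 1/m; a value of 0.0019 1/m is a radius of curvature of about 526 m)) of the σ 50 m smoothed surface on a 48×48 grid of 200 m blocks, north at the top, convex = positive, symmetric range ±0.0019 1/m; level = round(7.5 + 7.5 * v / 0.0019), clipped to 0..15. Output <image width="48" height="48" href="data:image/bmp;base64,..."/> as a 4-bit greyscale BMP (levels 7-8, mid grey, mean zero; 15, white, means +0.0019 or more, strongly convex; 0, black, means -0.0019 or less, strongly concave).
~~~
<image width="48" height="48" href="data:image/bmp;base64,Qk32BAAAAAAAAHYAAAAoAAAAMAAAADAAAAABAAQAAAAAAIAEAAATCwAAEwsAABAAAAAAAAAAAAAAABEREQAiIiIAMzMzAERERABVVVUAZmZmAHd3dwCIiIgAmZmZAKqqqgC7u7sAzMzMAN3d3QDu7u4A////AHiIiIiHd4iJh3d4qpZ4e9qpmIiZmYiIiHiYiIiIiZmZh3eJuHeK38qYeImqmIiIiImXd4iYiru7p3eLl3jP+5mHZ4q4d3d3iImHeJmHeJiayYi7iJ7/loiIeJqoZ3d4iYiImpiIeIdou7vJie/qiJmIiaiYZ3d4mZmauomZiIh4mruYjPp3iJupmZeJdnZ4mKqpiIm6qpiImZmHn7eGeK25maeKh3eZiKiId3eaq7mIiIiIrZqpms25msu8u7qYiah4d3aJmJmHeIh4qpqqqruZiazv/8qomph3iIeJmImYiIeIhnq6mZmHd4mZq5mqmJh3eZmZmImpiIeHdXvKh4iIiImHiYeah5iIiImZmImrqIiIh53Jd4iIiZmIiIeJh5mZiIeJmIqau5iIme6oiJiHeImYiJh4eIiIiHaJmamIm7mInfuHiZh3eIiImZmIh3iIiGaKu5iIiZd3n9h3eJmHeId3iau6h3iJmIiauHd3eJZWz6d3iIiHd3iHd4mrlleauqmal4h2eah5/od4iIiHiImYd3eJqEas3KmJh5l2irq++oh4iIiHeJqqqpiJqovN3Mp2Vpl3q5aNyHd4mqmHd4iImru7qsy6ur6naJmJqXRJqYeLu8y5iHeIiHial6mYqZ3b3//+25d3iqm8l3m7qYiJh3eJmKh3qYzJirzdy8zMzf/rh3iJmqmZiHh3madmmqy5eIibqrzd3d3Kh3iIiamqiHd3mqhmnMq7u6mJmruqqZq6iJiIeJqqiId4q4iazaeKqph4iYd5mImrmauXd3mrmIic3azduoZ4iId4mYeJhnebmIu3eIibmIvtucuoeJd4iId5mZmYdmeKl3rJh3eJiL64d4iHeamZmJiJiJqYd3eIh3veyYd3e9l4mniZrLuoiJmZiJmYiZiYiM/d//7LzJd4vc3d24iIeJqqqqmZiJqqvOpmirzLmIeKzKmIqXeIiJmaq6q6qqqZrLh4iIh2d3ebmYd4mId3iIiIiYebupiIiqnNy6l2Zni6iYh4iIeId4iHiHerhneIeIe97/65eJvJiYiIh3eIeIh3h3i6dniZd4iZiavLqru5iYiIiIeIeIiHh3jKdmipeJiId4iZmaqYiIh4iZmqqZh3iIm5hnmpmYd4d4maqYmYh4d3m7u8y6h3iZmZmaqZmYeId5u6u5mph3eJqZiJmbqIioiIq6q6mYiIibqIiruph3eLl3d4d5qqmpiKyonJiIiYmqh3iJmYeHi6d3iId4iZqpmbqHnId3eJmqhneIiImnrIeIiZh4iHeaibh3qoh3eZibl3iIdnm52neImqiIeHeZmqmImJqZmpiJuoiId4q6t2eImru6mIiZmpqYd5q7upiIm6mZqpmqp3eJmaqZmZiYmXiZiImZiYh3eKqZqZiqmIiZmZh3eJh3iXeJmHmYiId3d4mYiHiaiImpiId3eIiHiZmIh4mXiYiHd4mYd3eZiIiYd3d4d4mYmql3iIioiJmYh4mYiIeIh4iZh4iId4mYiZd4mYeod4iZmImYiJmQ=="/>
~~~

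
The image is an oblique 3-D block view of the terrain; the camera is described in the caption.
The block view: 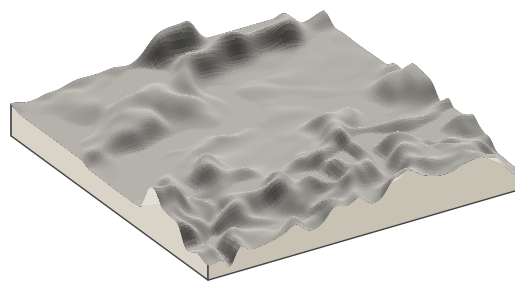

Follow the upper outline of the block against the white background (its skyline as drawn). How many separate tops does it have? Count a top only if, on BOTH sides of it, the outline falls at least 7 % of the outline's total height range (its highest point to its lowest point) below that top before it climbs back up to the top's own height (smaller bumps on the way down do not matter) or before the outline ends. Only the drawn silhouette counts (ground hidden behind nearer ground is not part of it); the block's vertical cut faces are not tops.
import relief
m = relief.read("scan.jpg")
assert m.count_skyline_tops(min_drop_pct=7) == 2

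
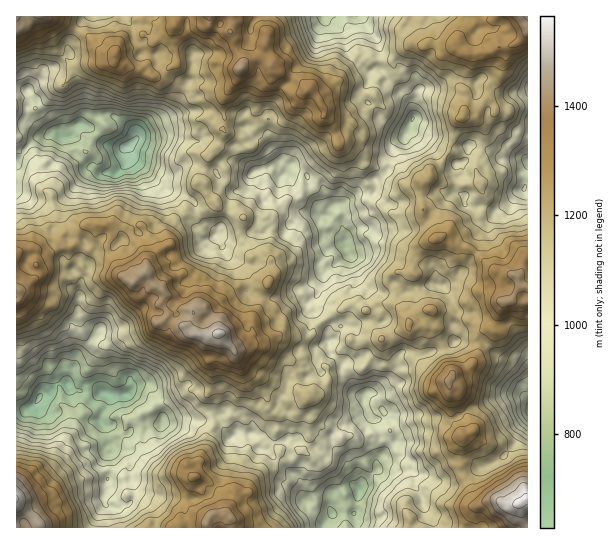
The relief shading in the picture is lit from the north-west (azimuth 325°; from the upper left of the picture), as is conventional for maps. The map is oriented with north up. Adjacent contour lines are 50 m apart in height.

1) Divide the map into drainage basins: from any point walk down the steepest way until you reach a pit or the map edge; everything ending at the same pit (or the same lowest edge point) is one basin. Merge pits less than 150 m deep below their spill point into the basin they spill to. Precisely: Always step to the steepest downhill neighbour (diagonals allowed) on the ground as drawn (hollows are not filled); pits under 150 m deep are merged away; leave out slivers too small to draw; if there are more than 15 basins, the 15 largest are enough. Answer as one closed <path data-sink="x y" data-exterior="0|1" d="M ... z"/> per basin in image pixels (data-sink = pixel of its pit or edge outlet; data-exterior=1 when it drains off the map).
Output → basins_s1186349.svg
<path data-sink="126 147" data-exterior="0" d="M231 16l-215 1 1 283 3-3-1-7 23-17 29 6 6-3 6-8 11 7 28 1 11 7 8-8 5-2 5 9 13 11 0 5-4 5 7 8-1 9 16 5 13 10 15 1 9-3 4 8 7 6 5 0 10-6 7-7 0-15 8-14 1-12 8-11 2-21-6-4-13 0-4-11-8-11 0-12 3-5-21-9-7-9-8-6-2-11-4-2 2-14 20-29 2-23 12 0 6 2 7-1 6-6 1-6 3 9 5 4 14 4 9-6 9-16 10-10-6-8-28-12-4-8-9-4 3-3 4-15-2-8-12-8-10-3-8 1-2 3z"/><path data-sink="39 398" data-exterior="0" d="M83 268l-6 8-6 3-29-6-23 17 1 7-4 4 0 202 17 15 8 10 134 0 15-7 17 2 0-6-19-11-1-9 4-15 4-5-6-3-2-8 13-7 7-14 0-8 5-8 0-28-3-4 3-27-5-15 0-8 8-12-20 0-13-10-16-5 1-9-7-8 4-5 0-5-13-11-5-9-5 2-8 8-11-7-28-1z"/><path data-sink="358 490" data-exterior="0" d="M357 304l-7 0-21 12-10 7-7 11-5 3-28-1-34 11 16-2 17 3 24 21 13 2 11-4 2 10-1 6-6 8-14 6-6-5-14 0-17-12-20-7-7-6-10-18-10-8-4-8-10 8-2 14 5 15 0 15-3 5 0 7 3 4 0 28-5 8 0 8-7 14-13 6 0 4 3 6 19 6 12 13 3 20 7 4-1 10 249-1-3-6 0-10 7-8-11-8-1-6-10-15-1-19 3-20-11-16-3-36-26-22 0-35-13-3-3 5-10 4-4 4-11 3-10-12 0-13z"/><path data-sink="346 247" data-exterior="0" d="M307 89l-10 10-12 20-6 2-9-1-6-3-6-9 1 11-5 12-9 6-7 0-13-5-6 14-7 5 0 4 13 14 2 6-2 7-12 12 3 9 6 6 21 9-3 5 0 12 8 11 4 11 13 0 6 4-2 21-8 11-1 12-8 14 0 15-7 7-12 6 1 4 31-10 6-4 36 0 5-3 7-11 31-19 7 0 9 7 11-8 20 2-2-16-7-7 0-4 7-6 16 0 1-14 14-15 10-5-13-23 0-33-4-1-6 4-19-2-17-15-10-4-3-11-7-8-11-5-8 4-6-21-8-6 0-8-5-10z"/><path data-sink="527 162" data-exterior="1" d="M527 32l-9 11-14 4 1 14-6 16-11 9-1 13-13 14-9 0-9 9-3 17-5 14-7 10-10 8 0 4-8 7-2 8 2 25 14 24 8-2 8 7 16 4 26 23 20 5 13-1z"/><path data-sink="413 119" data-exterior="0" d="M458 43l-4 2-33 0-6-2-14 8-9 10 1 9-17 12 0 20-6 7-19 14-16-2-10-3 7 5 3 6 2 14 9-3 11 5 7 8 3 11 10 4 17 15 19 2 6-4 6 0 6-6 0-4 10-8 7-10 5-14 3-17 8-7 1-22-4-4 0-8 10-18 0-6-12-11z"/><path data-sink="527 410" data-exterior="1" d="M513 300l-10 3-10 24-11 4-5 4 0 19-5 11-11 7-7 1-6 9 3 7 6 6 2 8 13 24-1 5-8 3-3 26 1 13 10 15 1 6 7 8 18-3 6 4 10 1 15-7 0-196-9 1z"/><path data-sink="323 17" data-exterior="1" d="M409 16l-176 0-1 7 11-3 10 3 12 8 2 8-4 15-3 3 9 4 4 8 28 12 16 16 24-20 16-21 8 4 26 0 10-9 13-7-13-11 0-6z"/>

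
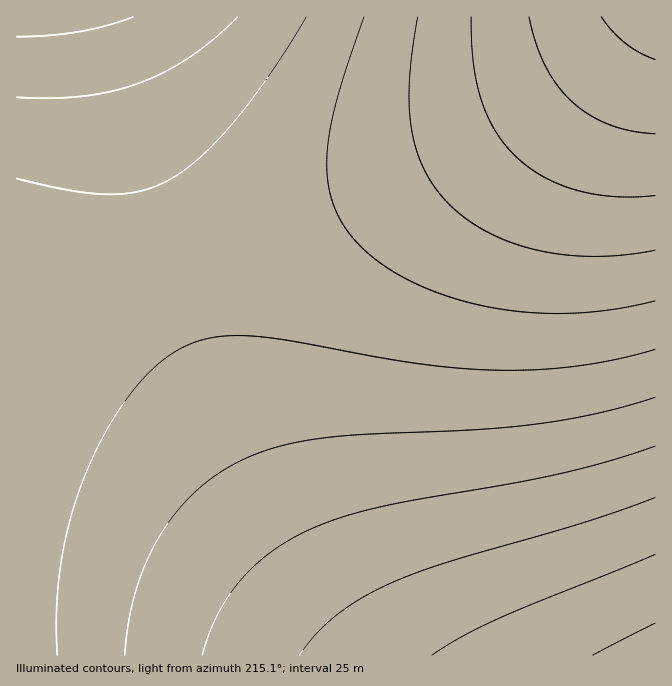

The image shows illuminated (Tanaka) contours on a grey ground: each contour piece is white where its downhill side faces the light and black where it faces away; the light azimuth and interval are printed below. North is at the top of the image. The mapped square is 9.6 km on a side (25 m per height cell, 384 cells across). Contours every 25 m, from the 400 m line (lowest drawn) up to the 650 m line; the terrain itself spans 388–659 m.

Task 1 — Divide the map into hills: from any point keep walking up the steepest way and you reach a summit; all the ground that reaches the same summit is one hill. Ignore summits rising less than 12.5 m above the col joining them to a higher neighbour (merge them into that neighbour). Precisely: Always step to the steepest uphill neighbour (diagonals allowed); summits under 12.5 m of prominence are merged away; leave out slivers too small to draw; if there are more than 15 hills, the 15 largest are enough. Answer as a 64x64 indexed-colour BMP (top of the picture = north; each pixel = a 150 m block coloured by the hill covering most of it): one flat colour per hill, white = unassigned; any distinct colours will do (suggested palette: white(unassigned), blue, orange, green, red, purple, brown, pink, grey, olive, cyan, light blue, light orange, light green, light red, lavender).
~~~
<image width="64" height="64" href="data:image/bmp;base64,Qk12CAAAAAAAAHYAAAAoAAAAQAAAAEAAAAABAAQAAAAAAAAIAAATCwAAEwsAABAAAAAAAAAA////ALR3HwAOf/8ALKAsACgn1gC9Z5QAS1aMAMJ34wB/f38AIr28AM++FwDox64AeLv/AIrfmACWmP8A1bDFABERERERERERERERERERERERERERERERERERERERERERERERERERERERERERERERERERERERERERERERERERERERERERERERERERERERERERERERERERERERERERERERERERERERERERERERERERERERERERERERERERERERERERERERERERERERERERERERERERERERERERERERERERERERERERERERERERERERERERERERERERERERERERERERERERERERERERERERERERERERERERERERERERERERERERERERERERERERERERERERERERERERERERERERERERERERERERERERERERERERERERERERERERERERERERERERERERERERERERERERERERERERERERERERERERERERERERERERERERERERERERERERERERERERERERERERERERERERERERERERERERERERERERERERERERERERERERERERERERERERERERERERERERERERERERERERERERERERERERERERERERERERERERERERERERERERERERERERERERERERERERERERERERERERERERERERERERERERERERERERERERERERERERERERERERERERERERERERERERERERERERERERERERERERERERERERERERERERERERERERERERERERERERERERERERERERERERERERERERERERERERERERERERERERERERERERERERERERERERERERERERERERERERERERERERERERERERERERERERERERERERERERERERERERERERERERERERERERERERERERERERERERERERERERERERERERERERERERERERERERERERERERERERERERERERERERERERERERERERERERERERERERERERERERERERERERERERERERERERERERERERERERERERERERERERERERERERERERERERERERERERERERERERERERERERERERERERERERERERERERERERERERERERERERERERERERERERERERERERERERERERERERERERERERERERERERERERERERERERERERERERERERERERERERERERERERERERERERERERERERERERERERERERERERERERERERERERERERERERERERERERERERERERERERERERERERERERERERERERERERERERERERERERERERERERERERERERERERERERERERERERERERERERERERERERERERERERERERERERERERERERERERERERERERERERERERERERERERERERERERERERERERERERERERERERERERERERERERERERERERERERERERERERIREREREREREREREREREREREREREREREREREREREREREiIhERERERERERERERERERERERERERERERERERERERESIiIiERERERERERERERERERERERERERERERERERERERIiIiIiIREREREREREREREREREREREREREREREREREREiIiIiIiIhERERERERERERERERERERERERERERERERESIiIiIiIiIiERERERERERERERERERERERERERERERERIiIiIiIiIiIiIREREREREREREREREREREREREREREREiIiIiIiIiIiIiIhERERERERERERERERERERERERERESIiIiIiIiIiIiIiIiERERERERERERERERERERERERERIiIiIiIiIiIiIiIiIiIREREREREREREREREREREREREiIiIiIiIiIiIiIiIiIiIhERERERERERERERERERERESIiIiIiIiIiIiIiIiIiIiIhERERERERERERERERERERIiIiIiIiIiIiIiIiIiIiIiIiEREREREREREREREREREiIiIiIiIiIiIiIiIiIiIiIiIiERERERERERERERERESIiIiIiIiIiIiIiIiIiIiIiIiIiERERERERERERERERIiIiIiIiIiIiIiIiIiIiIiIiIiIiEREREREREREREREiIiIiIiIiIiIiIiIiIiIiIiIiIiIiERERERERERERESIiIiIiIiIiIiIiIiIiIiIiIiIiIiIiERERERERERERIiIiIiIiIiIiIiIiIiIiIiIiIiIiIiIiEREREREREREiIiIiIiIiIiIiIiIiIiIiIiIiIiIiIiIhERERERERESIiIiIiIiIiIiIiIiIiIiIiIiIiIiIiIiIhERERERERIiIiIiIiIiIiIiIiIiIiIiIiIiIiIiIiIiIREREREREiIiIiIiIiIiIiIiIiIiIiIiIiIiIiIiIiIiIRERERESIiIiIiIiIiIiIiIiIiIiIiIiIiIiIiIiIiIiERERERIiIiIiIiIiIiIiIiIiIiIiIiIiIiIiIiIiIiIhEREREiIiIiIiIiIiIiIiIiIiIiIiIiIiIiIiIiIiIiIRERESIiIiIiIiIiIiIiIiIiIiIiIiIiIiIiIiIiIiIiERERIiIiIiIiIiIiIiIiIiIiIiIiIiIiIiIiIiIiIiIiEREiIiIiIiIiIiIiIiIiIiIiIiIiIiIiIiIiIiIiIiIRESIiIiIiIiIiIiIiIiIiIiIiIiIiIiIiIiIiIiIiIiER"/>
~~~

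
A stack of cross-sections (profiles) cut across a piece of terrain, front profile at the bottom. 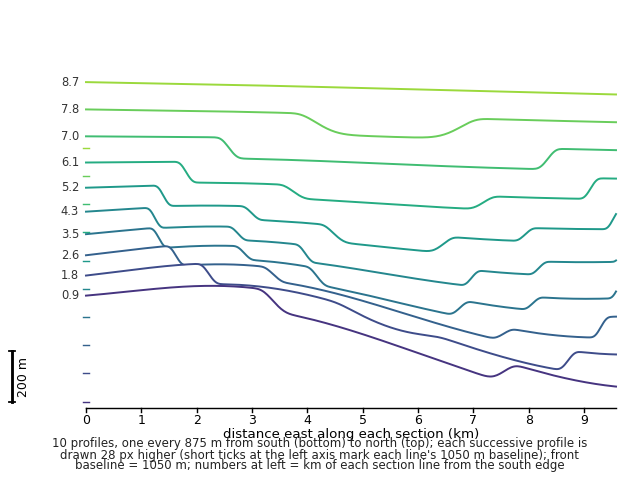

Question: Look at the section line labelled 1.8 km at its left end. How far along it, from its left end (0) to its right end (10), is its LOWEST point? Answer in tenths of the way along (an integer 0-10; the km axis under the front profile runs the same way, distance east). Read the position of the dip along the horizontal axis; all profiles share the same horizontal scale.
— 9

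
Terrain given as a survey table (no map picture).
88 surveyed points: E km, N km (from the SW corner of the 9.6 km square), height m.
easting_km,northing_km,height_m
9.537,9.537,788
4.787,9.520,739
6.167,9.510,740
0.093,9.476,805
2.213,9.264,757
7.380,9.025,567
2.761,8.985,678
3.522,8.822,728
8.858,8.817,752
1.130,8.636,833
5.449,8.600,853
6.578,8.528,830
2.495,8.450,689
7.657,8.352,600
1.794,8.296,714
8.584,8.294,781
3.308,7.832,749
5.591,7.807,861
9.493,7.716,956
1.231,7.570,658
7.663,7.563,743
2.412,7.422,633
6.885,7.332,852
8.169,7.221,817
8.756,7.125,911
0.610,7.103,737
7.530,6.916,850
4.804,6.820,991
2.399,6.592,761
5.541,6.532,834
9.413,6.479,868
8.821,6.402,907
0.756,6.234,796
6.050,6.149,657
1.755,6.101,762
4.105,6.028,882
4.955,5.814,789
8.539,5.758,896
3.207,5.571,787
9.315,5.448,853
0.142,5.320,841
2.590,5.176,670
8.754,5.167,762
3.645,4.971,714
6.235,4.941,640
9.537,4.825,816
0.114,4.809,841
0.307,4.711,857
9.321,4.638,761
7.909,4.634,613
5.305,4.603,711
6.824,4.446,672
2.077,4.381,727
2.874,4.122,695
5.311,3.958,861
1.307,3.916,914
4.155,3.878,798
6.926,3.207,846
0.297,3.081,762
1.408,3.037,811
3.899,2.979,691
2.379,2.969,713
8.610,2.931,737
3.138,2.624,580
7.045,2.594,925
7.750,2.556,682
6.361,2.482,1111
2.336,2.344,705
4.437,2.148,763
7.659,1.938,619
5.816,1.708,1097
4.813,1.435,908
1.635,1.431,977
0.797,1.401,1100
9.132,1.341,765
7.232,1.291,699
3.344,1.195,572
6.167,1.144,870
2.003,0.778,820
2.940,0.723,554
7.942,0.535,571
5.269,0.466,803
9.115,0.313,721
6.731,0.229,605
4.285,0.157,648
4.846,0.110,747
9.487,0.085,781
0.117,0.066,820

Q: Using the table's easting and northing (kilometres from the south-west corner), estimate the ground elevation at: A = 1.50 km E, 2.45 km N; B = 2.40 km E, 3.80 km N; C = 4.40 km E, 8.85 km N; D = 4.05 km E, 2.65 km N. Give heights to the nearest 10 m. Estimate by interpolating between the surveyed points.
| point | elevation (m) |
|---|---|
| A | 870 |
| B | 760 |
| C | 840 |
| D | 690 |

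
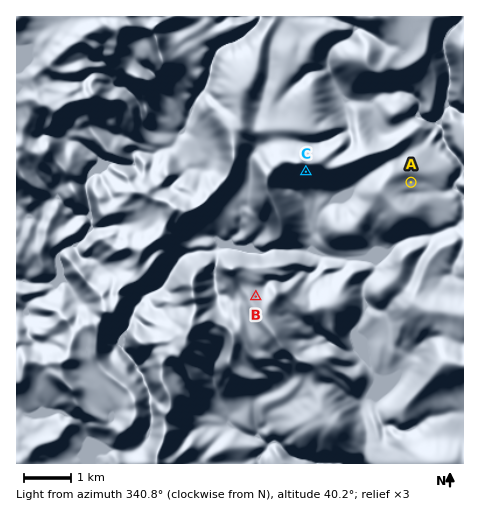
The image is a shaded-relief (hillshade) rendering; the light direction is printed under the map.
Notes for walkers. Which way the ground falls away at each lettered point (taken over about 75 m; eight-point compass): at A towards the E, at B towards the NE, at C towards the S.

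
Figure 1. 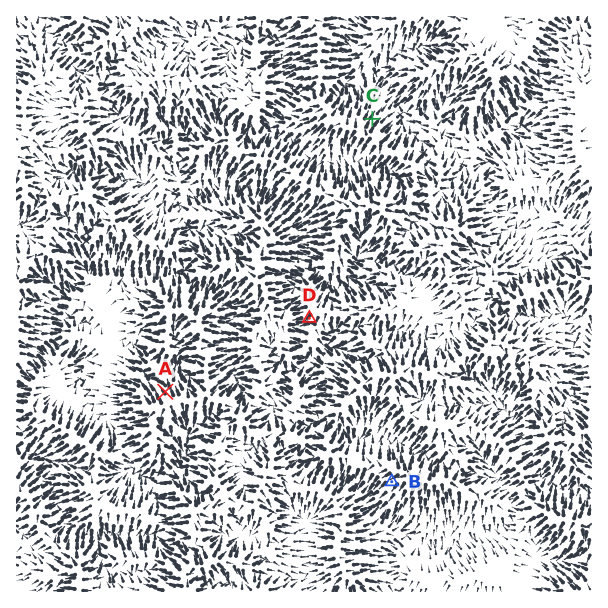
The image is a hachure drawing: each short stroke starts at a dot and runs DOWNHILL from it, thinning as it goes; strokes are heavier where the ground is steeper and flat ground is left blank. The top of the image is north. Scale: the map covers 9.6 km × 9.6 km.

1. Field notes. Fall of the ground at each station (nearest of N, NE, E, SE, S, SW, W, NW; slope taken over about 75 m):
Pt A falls NW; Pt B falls SW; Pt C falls NE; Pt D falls SW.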